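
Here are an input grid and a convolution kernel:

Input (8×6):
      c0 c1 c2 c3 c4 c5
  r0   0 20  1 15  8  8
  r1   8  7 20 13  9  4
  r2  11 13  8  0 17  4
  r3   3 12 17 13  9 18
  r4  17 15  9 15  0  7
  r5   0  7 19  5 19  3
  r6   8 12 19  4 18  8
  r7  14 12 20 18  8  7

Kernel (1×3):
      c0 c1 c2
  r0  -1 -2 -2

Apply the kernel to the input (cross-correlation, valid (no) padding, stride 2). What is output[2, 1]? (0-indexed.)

-39

The receptive field on the input at this output position is [9 15 0]. Elementwise product with the kernel and sum: 9·-1 + 15·-2 + 0·-2.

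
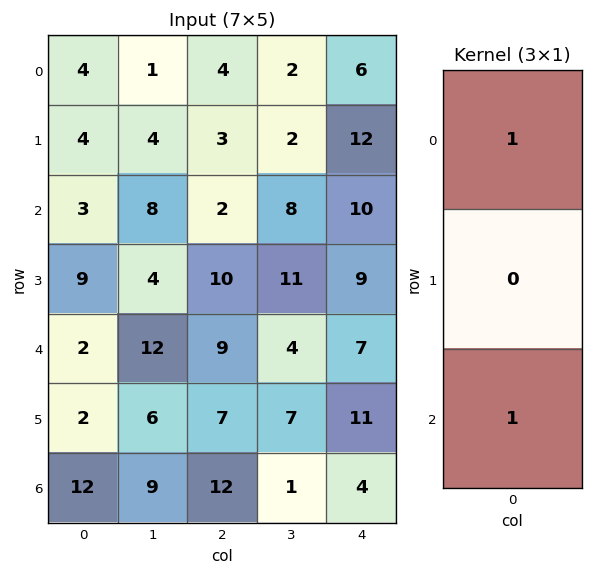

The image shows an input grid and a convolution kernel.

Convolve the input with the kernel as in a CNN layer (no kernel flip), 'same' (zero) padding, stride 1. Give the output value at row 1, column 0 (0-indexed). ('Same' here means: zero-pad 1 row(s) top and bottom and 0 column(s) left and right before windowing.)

7

The receptive field on the zero-padded input at this output position is [4 / 4 / 3]. Elementwise product with the kernel and sum: 4·1 + 3·1.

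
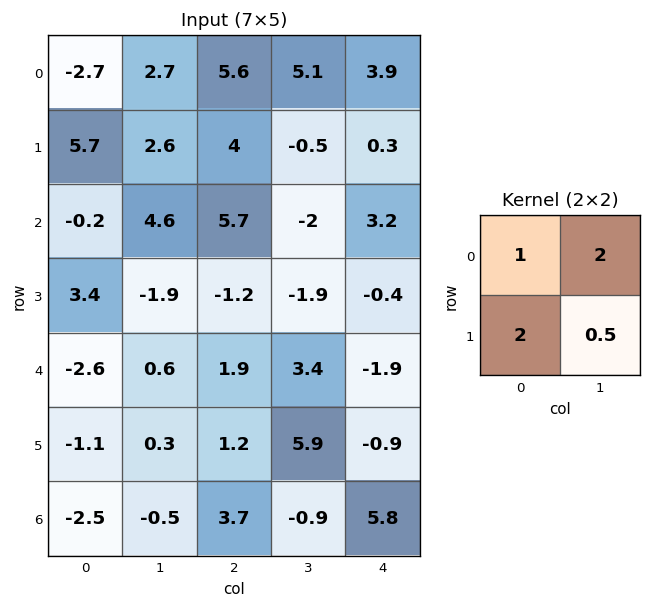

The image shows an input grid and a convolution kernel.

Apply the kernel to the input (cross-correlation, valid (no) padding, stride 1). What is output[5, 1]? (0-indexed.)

3.55

The receptive field on the input at this output position is [0.3 1.2 / -0.5 3.7]. Elementwise product with the kernel and sum: 0.3·1 + 1.2·2 + -0.5·2 + 3.7·0.5.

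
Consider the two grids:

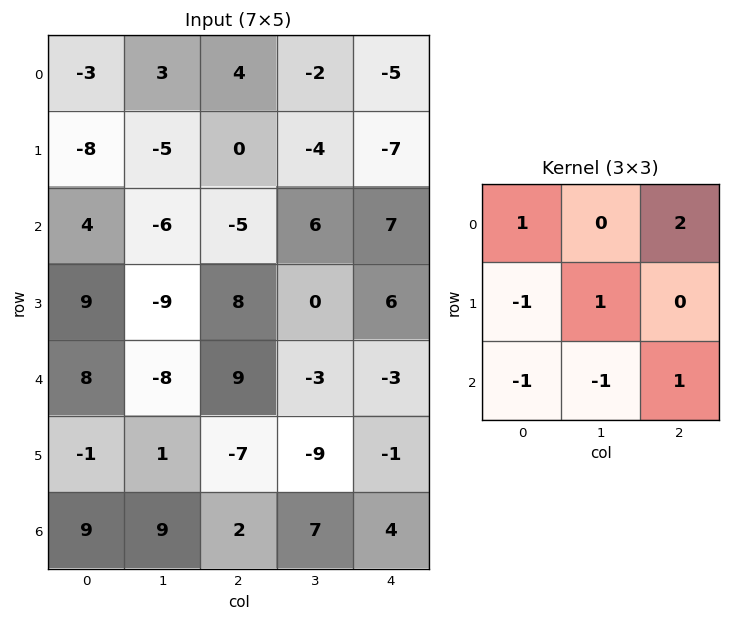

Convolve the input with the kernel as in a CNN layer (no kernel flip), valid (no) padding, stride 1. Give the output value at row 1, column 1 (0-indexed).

The receptive field on the input at this output position is [-5 0 -4 / -6 -5 6 / -9 8 0]. Elementwise product with the kernel and sum: -5·1 + -4·2 + -6·-1 + -5·1 + -9·-1 + 8·-1 + 0·1.

-11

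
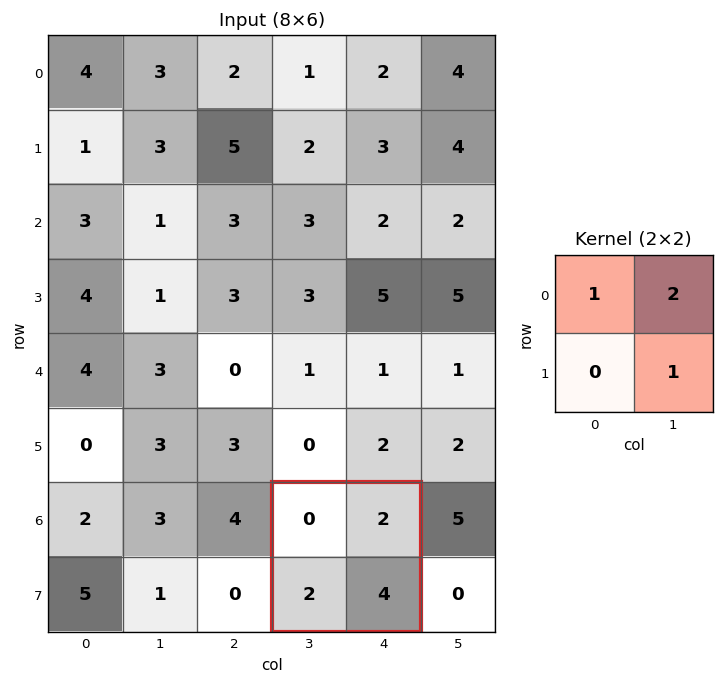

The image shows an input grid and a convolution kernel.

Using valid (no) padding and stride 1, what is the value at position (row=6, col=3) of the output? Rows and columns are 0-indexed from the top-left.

8

The receptive field on the input at this output position is [0 2 / 2 4]. Elementwise product with the kernel and sum: 0·1 + 2·2 + 4·1.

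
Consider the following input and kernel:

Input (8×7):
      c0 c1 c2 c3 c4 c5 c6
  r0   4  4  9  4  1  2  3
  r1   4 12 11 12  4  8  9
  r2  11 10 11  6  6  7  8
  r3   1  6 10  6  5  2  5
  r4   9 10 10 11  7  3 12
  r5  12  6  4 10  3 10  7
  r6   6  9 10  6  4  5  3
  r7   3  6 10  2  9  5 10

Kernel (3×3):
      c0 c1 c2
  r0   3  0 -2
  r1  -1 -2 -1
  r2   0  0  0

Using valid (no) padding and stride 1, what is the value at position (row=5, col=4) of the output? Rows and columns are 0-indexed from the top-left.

-22

The receptive field on the input at this output position is [3 10 7 / 4 5 3 / 9 5 10]. Elementwise product with the kernel and sum: 3·3 + 7·-2 + 4·-1 + 5·-2 + 3·-1.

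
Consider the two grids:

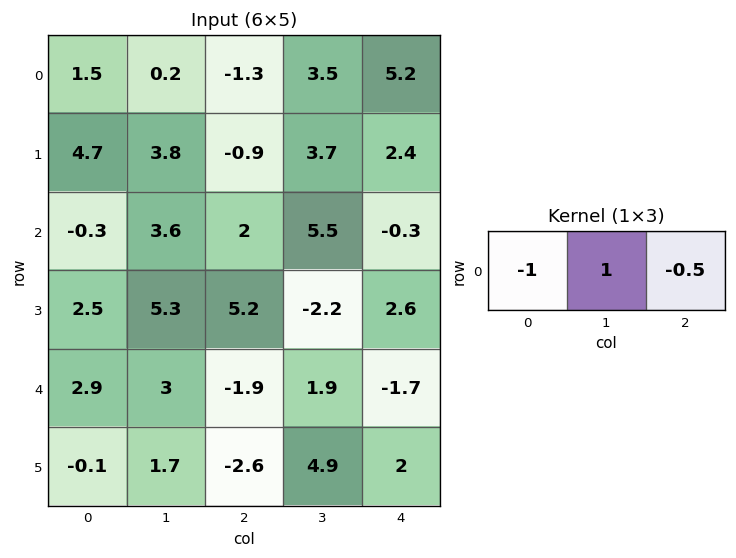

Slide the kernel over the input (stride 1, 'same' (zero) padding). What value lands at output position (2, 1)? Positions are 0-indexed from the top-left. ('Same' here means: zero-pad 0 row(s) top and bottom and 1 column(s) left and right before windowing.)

2.9

The receptive field on the zero-padded input at this output position is [-0.3 3.6 2]. Elementwise product with the kernel and sum: -0.3·-1 + 3.6·1 + 2·-0.5.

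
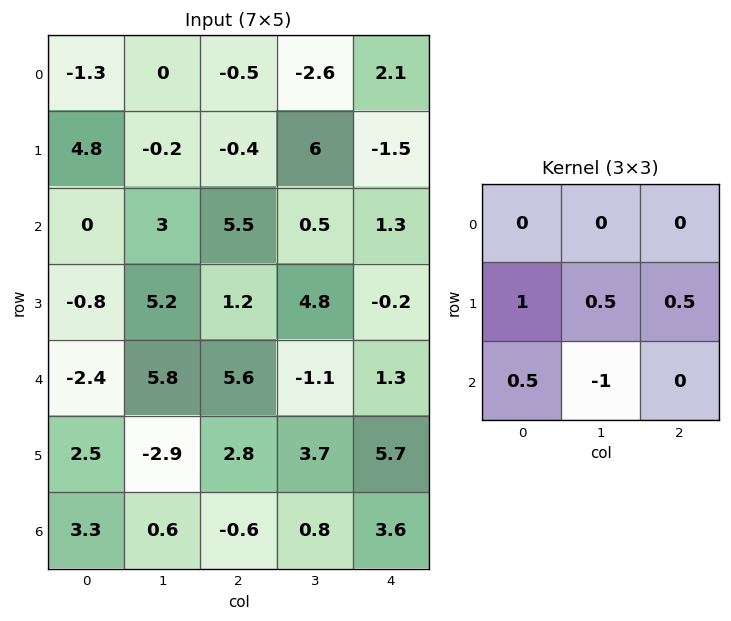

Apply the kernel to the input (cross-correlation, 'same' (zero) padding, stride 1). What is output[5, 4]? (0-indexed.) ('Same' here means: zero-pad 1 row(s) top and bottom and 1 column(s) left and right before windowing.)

3.35

The receptive field on the zero-padded input at this output position is [-1.1 1.3 0 / 3.7 5.7 0 / 0.8 3.6 0]. Elementwise product with the kernel and sum: 3.7·1 + 5.7·0.5 + 0·0.5 + 0.8·0.5 + 3.6·-1.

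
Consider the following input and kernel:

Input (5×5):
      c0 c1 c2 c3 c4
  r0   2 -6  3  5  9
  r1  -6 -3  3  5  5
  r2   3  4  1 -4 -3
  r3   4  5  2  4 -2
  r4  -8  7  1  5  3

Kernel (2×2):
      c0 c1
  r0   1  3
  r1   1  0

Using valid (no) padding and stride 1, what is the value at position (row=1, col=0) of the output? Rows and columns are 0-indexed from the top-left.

The receptive field on the input at this output position is [-6 -3 / 3 4]. Elementwise product with the kernel and sum: -6·1 + -3·3 + 3·1.

-12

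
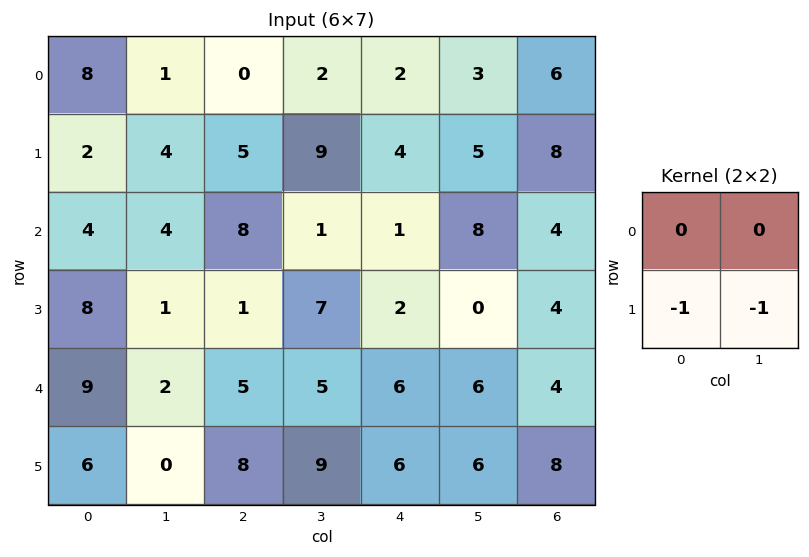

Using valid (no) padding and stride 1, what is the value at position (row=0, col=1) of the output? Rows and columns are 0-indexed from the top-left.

The receptive field on the input at this output position is [1 0 / 4 5]. Elementwise product with the kernel and sum: 4·-1 + 5·-1.

-9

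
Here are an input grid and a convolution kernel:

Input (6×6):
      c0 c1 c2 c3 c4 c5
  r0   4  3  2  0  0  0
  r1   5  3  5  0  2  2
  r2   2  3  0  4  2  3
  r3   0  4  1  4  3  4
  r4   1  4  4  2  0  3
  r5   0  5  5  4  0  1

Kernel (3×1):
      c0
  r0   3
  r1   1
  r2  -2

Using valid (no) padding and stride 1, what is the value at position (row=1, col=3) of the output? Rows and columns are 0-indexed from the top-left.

-4

The receptive field on the input at this output position is [0 / 4 / 4]. Elementwise product with the kernel and sum: 0·3 + 4·1 + 4·-2.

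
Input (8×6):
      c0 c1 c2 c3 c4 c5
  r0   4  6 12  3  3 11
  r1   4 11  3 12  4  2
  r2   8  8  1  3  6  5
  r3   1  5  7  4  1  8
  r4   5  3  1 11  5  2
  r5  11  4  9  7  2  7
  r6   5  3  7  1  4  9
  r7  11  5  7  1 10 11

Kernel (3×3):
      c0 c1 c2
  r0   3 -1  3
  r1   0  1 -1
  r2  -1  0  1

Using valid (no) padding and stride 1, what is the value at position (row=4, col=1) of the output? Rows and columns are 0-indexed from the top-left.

The receptive field on the input at this output position is [3 1 11 / 4 9 7 / 3 7 1]. Elementwise product with the kernel and sum: 3·3 + 1·-1 + 11·3 + 9·1 + 7·-1 + 3·-1 + 1·1.

41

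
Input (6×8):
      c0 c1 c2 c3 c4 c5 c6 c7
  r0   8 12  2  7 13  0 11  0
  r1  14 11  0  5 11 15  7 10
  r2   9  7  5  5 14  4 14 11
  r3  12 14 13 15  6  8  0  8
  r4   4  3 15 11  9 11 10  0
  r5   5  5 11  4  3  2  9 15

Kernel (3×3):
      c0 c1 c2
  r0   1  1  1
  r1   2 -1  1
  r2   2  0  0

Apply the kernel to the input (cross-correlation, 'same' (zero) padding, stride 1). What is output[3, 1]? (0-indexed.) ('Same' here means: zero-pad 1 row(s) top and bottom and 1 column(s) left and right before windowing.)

52

The receptive field on the zero-padded input at this output position is [9 7 5 / 12 14 13 / 4 3 15]. Elementwise product with the kernel and sum: 9·1 + 7·1 + 5·1 + 12·2 + 14·-1 + 13·1 + 4·2.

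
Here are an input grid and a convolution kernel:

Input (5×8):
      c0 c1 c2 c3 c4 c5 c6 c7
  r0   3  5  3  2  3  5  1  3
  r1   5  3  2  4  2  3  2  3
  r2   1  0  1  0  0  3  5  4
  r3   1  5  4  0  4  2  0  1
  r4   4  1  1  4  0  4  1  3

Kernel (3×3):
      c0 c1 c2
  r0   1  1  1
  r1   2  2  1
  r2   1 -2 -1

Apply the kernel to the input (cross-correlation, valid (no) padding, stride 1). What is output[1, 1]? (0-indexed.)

The receptive field on the input at this output position is [3 2 4 / 0 1 0 / 5 4 0]. Elementwise product with the kernel and sum: 3·1 + 2·1 + 4·1 + 0·2 + 1·2 + 0·1 + 5·1 + 4·-2 + 0·-1.

8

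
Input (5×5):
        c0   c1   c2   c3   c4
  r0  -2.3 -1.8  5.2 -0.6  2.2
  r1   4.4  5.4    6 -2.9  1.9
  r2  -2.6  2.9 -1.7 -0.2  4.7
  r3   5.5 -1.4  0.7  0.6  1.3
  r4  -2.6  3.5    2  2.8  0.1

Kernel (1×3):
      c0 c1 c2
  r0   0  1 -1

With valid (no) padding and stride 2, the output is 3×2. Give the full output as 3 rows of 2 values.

Output[0,0]: The receptive field on the input at this output position is [-2.3 -1.8 5.2]. Elementwise product with the kernel and sum: -1.8·1 + 5.2·-1.
Output[0,1]: The receptive field on the input at this output position is [5.2 -0.6 2.2]. Elementwise product with the kernel and sum: -0.6·1 + 2.2·-1.

-7 -2.8
4.6 -4.9
1.5 2.7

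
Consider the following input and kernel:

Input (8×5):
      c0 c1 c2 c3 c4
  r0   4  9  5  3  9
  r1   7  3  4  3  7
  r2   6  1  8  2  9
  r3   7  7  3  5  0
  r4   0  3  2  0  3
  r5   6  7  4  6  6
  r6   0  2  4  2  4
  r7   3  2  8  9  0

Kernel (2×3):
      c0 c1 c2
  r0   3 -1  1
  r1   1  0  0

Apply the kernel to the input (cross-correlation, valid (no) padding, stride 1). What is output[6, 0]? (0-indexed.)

5

The receptive field on the input at this output position is [0 2 4 / 3 2 8]. Elementwise product with the kernel and sum: 0·3 + 2·-1 + 4·1 + 3·1.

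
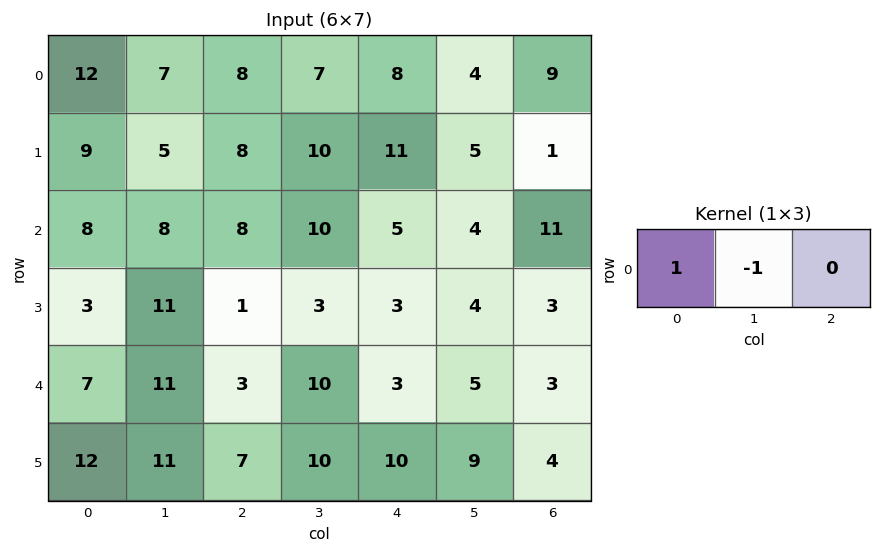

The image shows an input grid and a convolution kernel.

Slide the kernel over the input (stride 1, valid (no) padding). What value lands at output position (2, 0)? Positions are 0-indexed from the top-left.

The receptive field on the input at this output position is [8 8 8]. Elementwise product with the kernel and sum: 8·1 + 8·-1.

0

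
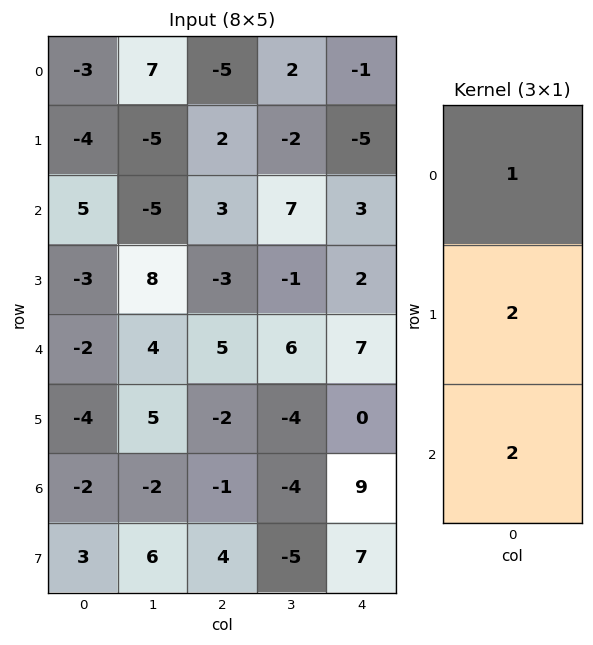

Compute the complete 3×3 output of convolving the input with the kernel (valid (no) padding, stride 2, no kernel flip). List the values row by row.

-1 5 -5
-5 7 21
-14 -1 25

Output[0,0]: The receptive field on the input at this output position is [-3 / -4 / 5]. Elementwise product with the kernel and sum: -3·1 + -4·2 + 5·2.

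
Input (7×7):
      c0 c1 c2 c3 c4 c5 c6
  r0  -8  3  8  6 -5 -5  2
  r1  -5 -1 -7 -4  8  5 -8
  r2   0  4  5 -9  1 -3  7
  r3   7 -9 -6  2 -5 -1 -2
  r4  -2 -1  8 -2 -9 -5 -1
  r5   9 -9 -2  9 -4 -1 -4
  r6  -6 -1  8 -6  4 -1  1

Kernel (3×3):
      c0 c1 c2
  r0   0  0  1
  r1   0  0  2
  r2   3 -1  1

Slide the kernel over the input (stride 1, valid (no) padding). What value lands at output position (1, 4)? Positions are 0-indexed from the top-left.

-10

The receptive field on the input at this output position is [8 5 -8 / 1 -3 7 / -5 -1 -2]. Elementwise product with the kernel and sum: -8·1 + 7·2 + -5·3 + -1·-1 + -2·1.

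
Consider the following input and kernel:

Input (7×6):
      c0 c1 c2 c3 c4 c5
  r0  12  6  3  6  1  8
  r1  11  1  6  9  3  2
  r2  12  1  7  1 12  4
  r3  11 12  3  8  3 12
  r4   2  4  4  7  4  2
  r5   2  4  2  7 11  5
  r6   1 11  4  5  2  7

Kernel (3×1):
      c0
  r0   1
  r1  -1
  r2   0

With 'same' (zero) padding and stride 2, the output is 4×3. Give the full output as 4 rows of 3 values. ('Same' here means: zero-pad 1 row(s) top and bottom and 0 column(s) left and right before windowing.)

-12 -3 -1
-1 -1 -9
9 -1 -1
1 -2 9

Output[0,0]: The receptive field on the zero-padded input at this output position is [0 / 12 / 11]. Elementwise product with the kernel and sum: 0·1 + 12·-1.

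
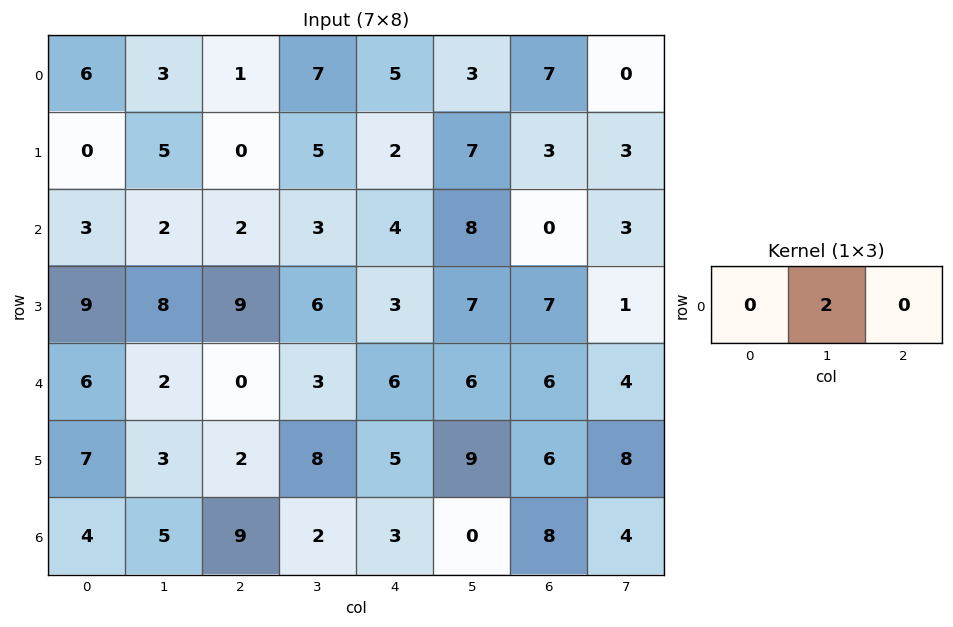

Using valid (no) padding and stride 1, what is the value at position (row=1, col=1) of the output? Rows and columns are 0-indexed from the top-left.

0

The receptive field on the input at this output position is [5 0 5]. Elementwise product with the kernel and sum: 0·2.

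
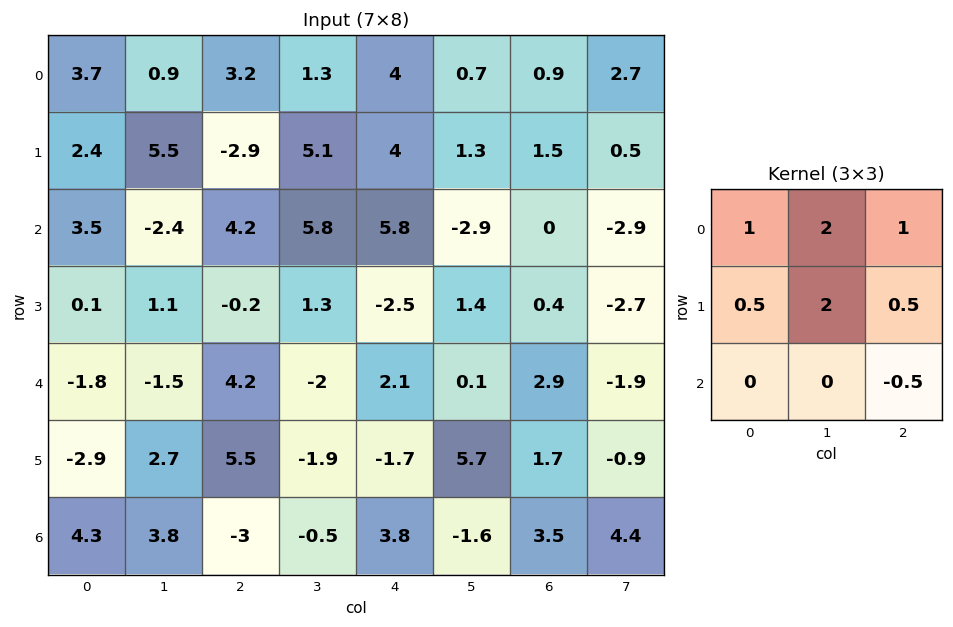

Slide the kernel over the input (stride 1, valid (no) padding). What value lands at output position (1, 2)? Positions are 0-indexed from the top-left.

29.15

The receptive field on the input at this output position is [-2.9 5.1 4 / 4.2 5.8 5.8 / -0.2 1.3 -2.5]. Elementwise product with the kernel and sum: -2.9·1 + 5.1·2 + 4·1 + 4.2·0.5 + 5.8·2 + 5.8·0.5 + -2.5·-0.5.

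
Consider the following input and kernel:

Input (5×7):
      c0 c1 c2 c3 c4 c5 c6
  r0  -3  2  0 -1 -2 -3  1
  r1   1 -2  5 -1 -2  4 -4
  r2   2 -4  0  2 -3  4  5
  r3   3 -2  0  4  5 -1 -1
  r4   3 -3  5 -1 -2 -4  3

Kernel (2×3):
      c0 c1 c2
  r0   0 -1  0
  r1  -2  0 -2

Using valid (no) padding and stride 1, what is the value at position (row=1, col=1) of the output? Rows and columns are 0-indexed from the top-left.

-1

The receptive field on the input at this output position is [-2 5 -1 / -4 0 2]. Elementwise product with the kernel and sum: 5·-1 + -4·-2 + 2·-2.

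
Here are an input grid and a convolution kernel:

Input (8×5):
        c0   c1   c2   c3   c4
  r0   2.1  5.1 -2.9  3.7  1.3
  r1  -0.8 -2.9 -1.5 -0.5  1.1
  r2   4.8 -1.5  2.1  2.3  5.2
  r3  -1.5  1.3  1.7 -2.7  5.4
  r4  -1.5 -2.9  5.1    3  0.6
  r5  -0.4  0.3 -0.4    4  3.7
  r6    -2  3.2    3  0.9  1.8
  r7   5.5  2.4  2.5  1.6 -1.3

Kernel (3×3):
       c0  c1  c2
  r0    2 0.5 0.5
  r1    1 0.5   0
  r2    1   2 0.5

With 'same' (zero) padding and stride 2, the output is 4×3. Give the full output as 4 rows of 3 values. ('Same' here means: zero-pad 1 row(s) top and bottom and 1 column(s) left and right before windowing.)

Output[0,0]: The receptive field on the zero-padded input at this output position is [0 0 0 / 0 2.1 5.1 / 0 -0.8 -2.9]. Elementwise product with the kernel and sum: 0·2 + 0·0.5 + 0·0.5 + 0·1 + 2.1·0.5 + 0·1 + -0.8·2 + -2.9·0.5.
Output[0,1]: The receptive field on the zero-padded input at this output position is [0 0 0 / 5.1 -2.9 3.7 / -2.9 -1.5 -0.5]. Elementwise product with the kernel and sum: 0·2 + 0·0.5 + 0·0.5 + 5.1·1 + -2.9·0.5 + -2.9·1 + -1.5·2 + -0.5·0.5.

-2 -2.5 6.05
-1.8 -3.9 12.55
-1.5 3.25 12
11.15 15.3 10.65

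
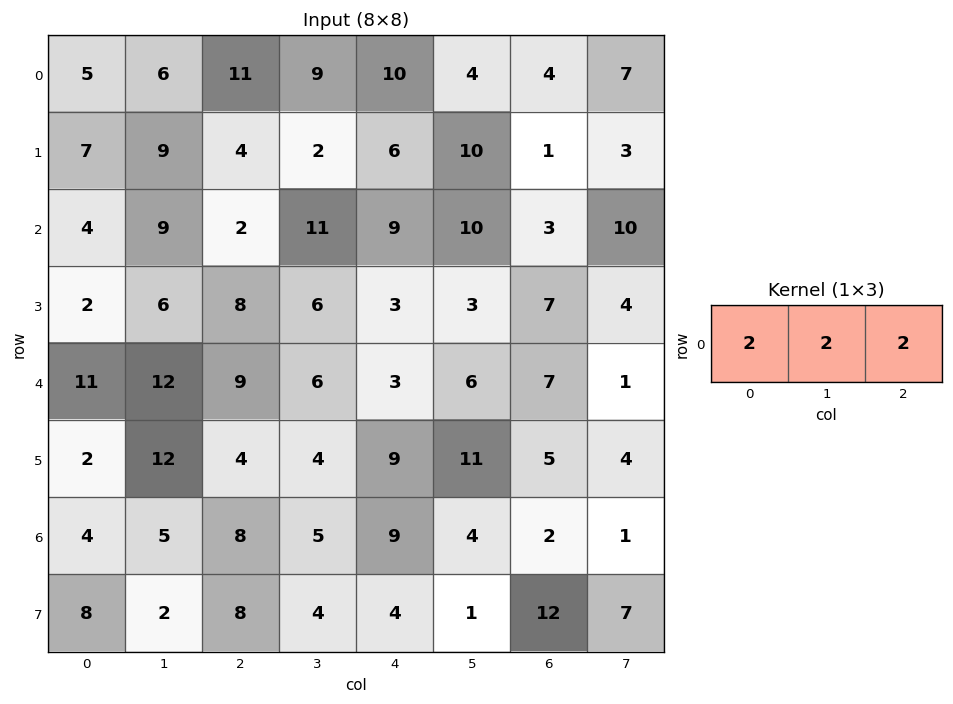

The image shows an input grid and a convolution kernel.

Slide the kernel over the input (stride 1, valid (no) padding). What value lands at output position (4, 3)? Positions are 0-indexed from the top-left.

30

The receptive field on the input at this output position is [6 3 6]. Elementwise product with the kernel and sum: 6·2 + 3·2 + 6·2.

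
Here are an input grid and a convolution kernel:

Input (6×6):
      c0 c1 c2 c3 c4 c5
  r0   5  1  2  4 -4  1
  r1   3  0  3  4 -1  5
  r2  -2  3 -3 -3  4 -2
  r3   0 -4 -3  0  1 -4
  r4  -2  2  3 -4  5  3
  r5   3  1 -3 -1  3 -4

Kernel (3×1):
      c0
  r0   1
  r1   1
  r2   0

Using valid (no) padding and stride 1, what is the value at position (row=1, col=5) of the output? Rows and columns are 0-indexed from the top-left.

3

The receptive field on the input at this output position is [5 / -2 / -4]. Elementwise product with the kernel and sum: 5·1 + -2·1.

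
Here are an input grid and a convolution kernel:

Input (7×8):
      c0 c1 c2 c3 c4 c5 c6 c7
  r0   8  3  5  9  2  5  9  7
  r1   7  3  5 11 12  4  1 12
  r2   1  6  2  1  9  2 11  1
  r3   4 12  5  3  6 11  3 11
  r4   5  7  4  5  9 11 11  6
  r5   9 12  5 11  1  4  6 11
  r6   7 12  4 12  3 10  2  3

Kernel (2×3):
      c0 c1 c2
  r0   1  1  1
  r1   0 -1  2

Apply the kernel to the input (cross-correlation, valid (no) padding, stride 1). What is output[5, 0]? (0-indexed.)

The receptive field on the input at this output position is [9 12 5 / 7 12 4]. Elementwise product with the kernel and sum: 9·1 + 12·1 + 5·1 + 12·-1 + 4·2.

22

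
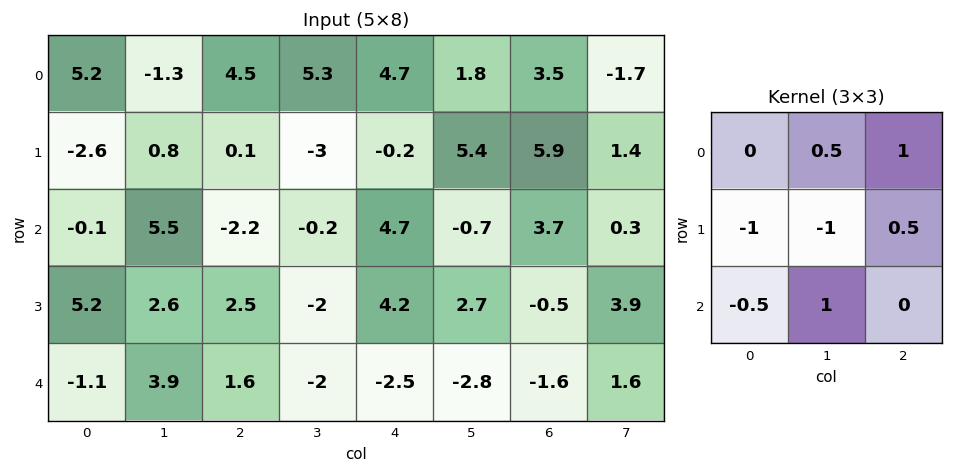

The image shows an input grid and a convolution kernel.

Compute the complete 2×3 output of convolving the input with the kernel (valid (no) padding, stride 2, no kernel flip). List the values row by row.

Output[0,0]: The receptive field on the input at this output position is [5.2 -1.3 4.5 / -2.6 0.8 0.1 / -0.1 5.5 -2.2]. Elementwise product with the kernel and sum: -1.3·0.5 + 4.5·1 + -2.6·-1 + 0.8·-1 + 0.1·0.5 + -0.1·-0.5 + 5.5·1.

11.25 11.05 -0.9
-1.55 3.4 -5.35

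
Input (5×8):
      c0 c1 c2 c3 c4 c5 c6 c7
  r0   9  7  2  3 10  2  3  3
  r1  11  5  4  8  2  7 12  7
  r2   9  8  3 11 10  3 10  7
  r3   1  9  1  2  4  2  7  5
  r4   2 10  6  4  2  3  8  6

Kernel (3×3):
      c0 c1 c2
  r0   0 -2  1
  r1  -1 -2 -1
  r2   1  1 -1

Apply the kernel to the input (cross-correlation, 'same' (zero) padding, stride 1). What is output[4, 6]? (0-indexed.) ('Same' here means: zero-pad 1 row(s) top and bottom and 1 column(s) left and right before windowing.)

-34

The receptive field on the zero-padded input at this output position is [2 7 5 / 3 8 6 / 0 0 0]. Elementwise product with the kernel and sum: 7·-2 + 5·1 + 3·-1 + 8·-2 + 6·-1 + 0·1 + 0·1 + 0·-1.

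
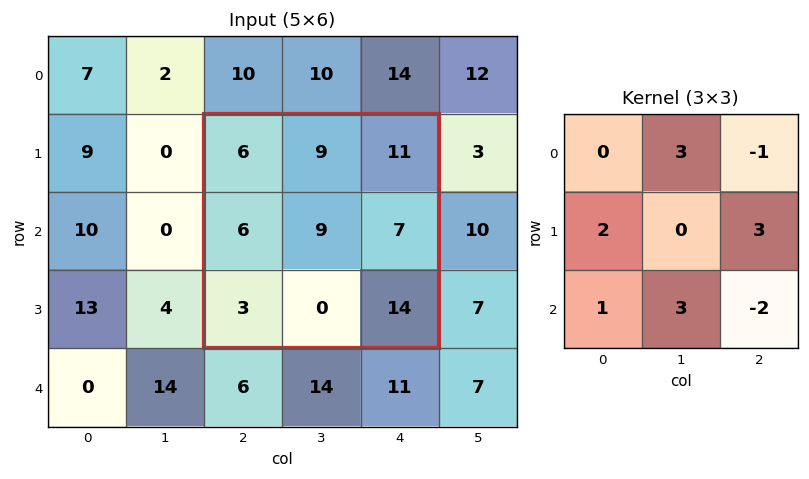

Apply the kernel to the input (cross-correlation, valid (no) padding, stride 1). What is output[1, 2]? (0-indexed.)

The receptive field on the input at this output position is [6 9 11 / 6 9 7 / 3 0 14]. Elementwise product with the kernel and sum: 9·3 + 11·-1 + 6·2 + 7·3 + 3·1 + 0·3 + 14·-2.

24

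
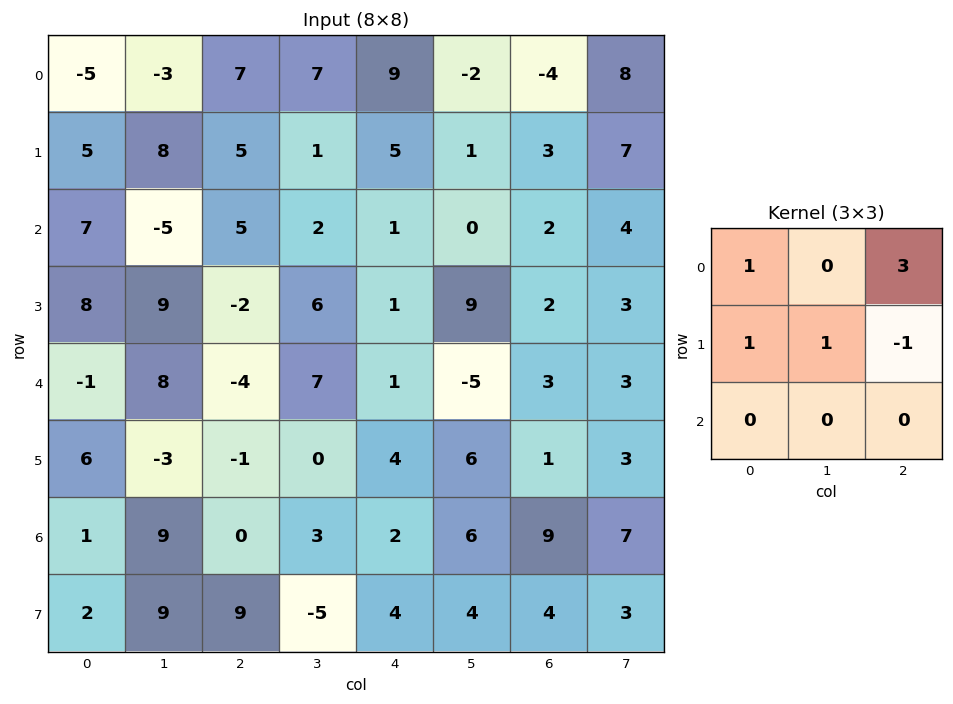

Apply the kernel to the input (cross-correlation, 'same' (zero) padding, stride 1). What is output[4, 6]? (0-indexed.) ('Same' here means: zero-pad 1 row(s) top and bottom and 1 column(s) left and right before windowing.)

The receptive field on the zero-padded input at this output position is [9 2 3 / -5 3 3 / 6 1 3]. Elementwise product with the kernel and sum: 9·1 + 3·3 + -5·1 + 3·1 + 3·-1.

13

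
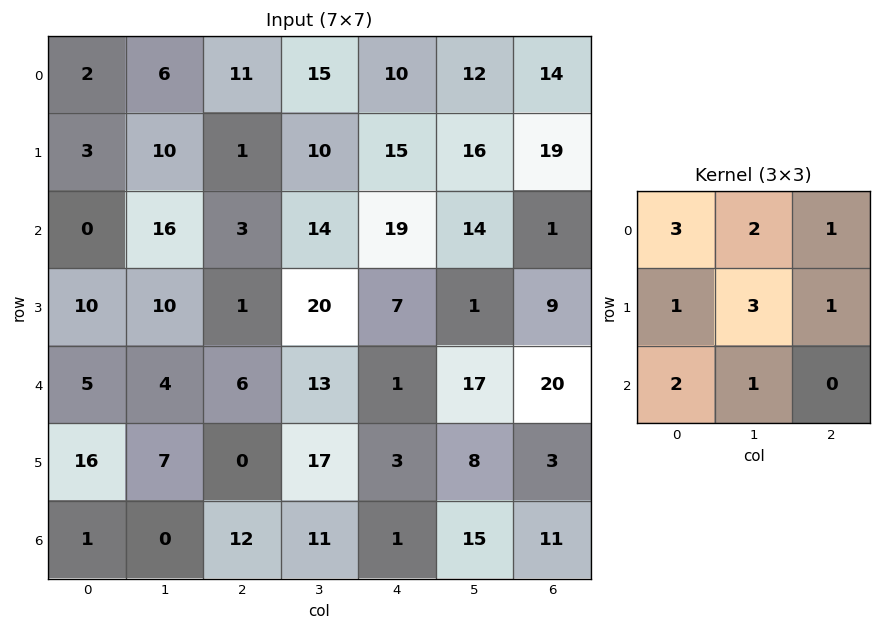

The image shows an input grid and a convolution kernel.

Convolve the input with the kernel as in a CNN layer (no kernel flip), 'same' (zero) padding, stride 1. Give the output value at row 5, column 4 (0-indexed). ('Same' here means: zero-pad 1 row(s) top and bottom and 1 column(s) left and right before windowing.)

115

The receptive field on the zero-padded input at this output position is [13 1 17 / 17 3 8 / 11 1 15]. Elementwise product with the kernel and sum: 13·3 + 1·2 + 17·1 + 17·1 + 3·3 + 8·1 + 11·2 + 1·1.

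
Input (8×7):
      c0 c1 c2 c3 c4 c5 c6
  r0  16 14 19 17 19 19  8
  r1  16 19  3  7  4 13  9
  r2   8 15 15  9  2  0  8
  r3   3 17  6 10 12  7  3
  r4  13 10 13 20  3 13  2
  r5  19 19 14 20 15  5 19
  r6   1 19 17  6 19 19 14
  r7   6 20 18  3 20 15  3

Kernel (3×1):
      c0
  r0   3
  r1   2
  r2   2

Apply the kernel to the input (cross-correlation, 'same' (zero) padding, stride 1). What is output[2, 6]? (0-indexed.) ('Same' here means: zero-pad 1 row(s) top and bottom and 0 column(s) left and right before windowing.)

The receptive field on the zero-padded input at this output position is [9 / 8 / 3]. Elementwise product with the kernel and sum: 9·3 + 8·2 + 3·2.

49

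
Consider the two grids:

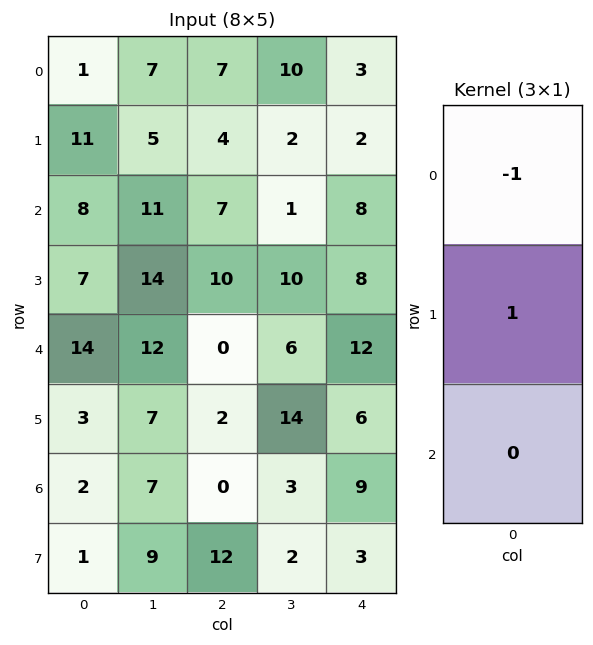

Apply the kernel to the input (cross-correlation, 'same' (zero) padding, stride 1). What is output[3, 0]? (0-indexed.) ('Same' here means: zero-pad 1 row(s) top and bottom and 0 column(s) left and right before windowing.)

-1

The receptive field on the zero-padded input at this output position is [8 / 7 / 14]. Elementwise product with the kernel and sum: 8·-1 + 7·1.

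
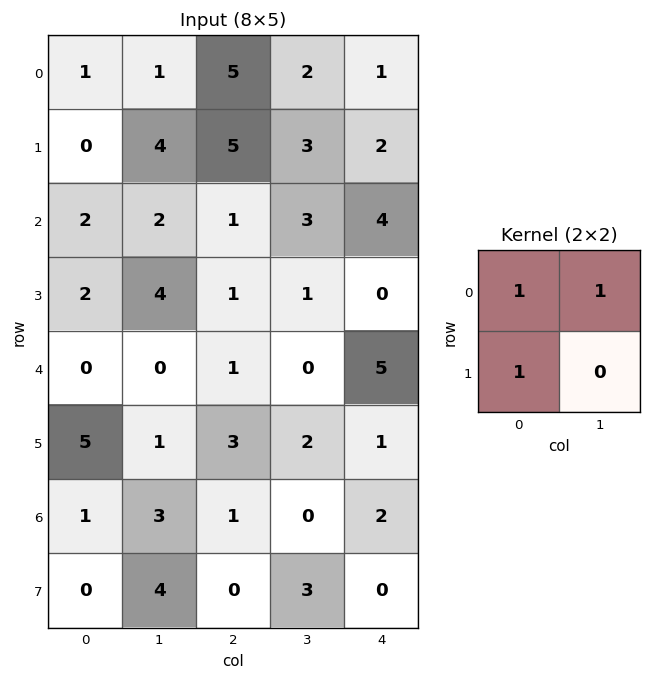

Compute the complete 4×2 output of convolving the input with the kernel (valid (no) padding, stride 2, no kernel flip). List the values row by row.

2 12
6 5
5 4
4 1

Output[0,0]: The receptive field on the input at this output position is [1 1 / 0 4]. Elementwise product with the kernel and sum: 1·1 + 1·1 + 0·1.
Output[0,1]: The receptive field on the input at this output position is [5 2 / 5 3]. Elementwise product with the kernel and sum: 5·1 + 2·1 + 5·1.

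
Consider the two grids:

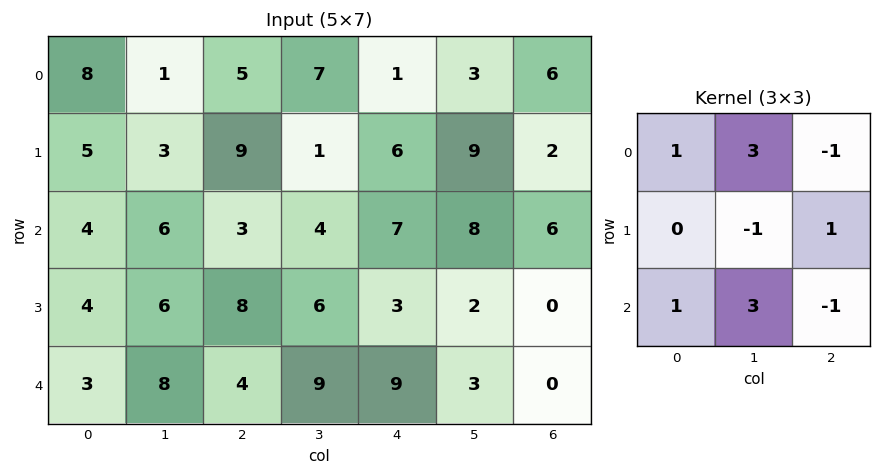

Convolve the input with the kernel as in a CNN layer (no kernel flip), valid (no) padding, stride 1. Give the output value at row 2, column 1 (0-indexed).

The receptive field on the input at this output position is [6 3 4 / 6 8 6 / 8 4 9]. Elementwise product with the kernel and sum: 6·1 + 3·3 + 4·-1 + 8·-1 + 6·1 + 8·1 + 4·3 + 9·-1.

20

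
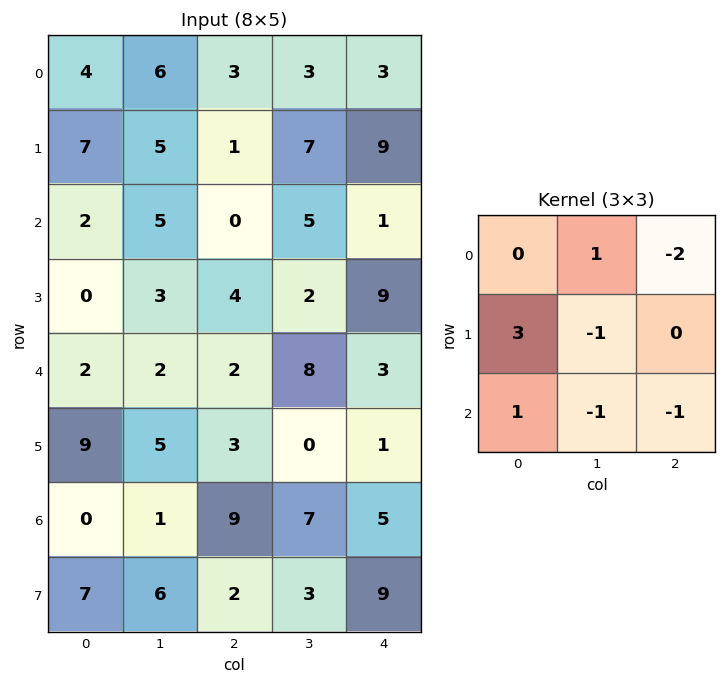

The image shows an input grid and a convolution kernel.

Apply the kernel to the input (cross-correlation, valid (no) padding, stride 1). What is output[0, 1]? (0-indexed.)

The receptive field on the input at this output position is [6 3 3 / 5 1 7 / 5 0 5]. Elementwise product with the kernel and sum: 3·1 + 3·-2 + 5·3 + 1·-1 + 5·1 + 0·-1 + 5·-1.

11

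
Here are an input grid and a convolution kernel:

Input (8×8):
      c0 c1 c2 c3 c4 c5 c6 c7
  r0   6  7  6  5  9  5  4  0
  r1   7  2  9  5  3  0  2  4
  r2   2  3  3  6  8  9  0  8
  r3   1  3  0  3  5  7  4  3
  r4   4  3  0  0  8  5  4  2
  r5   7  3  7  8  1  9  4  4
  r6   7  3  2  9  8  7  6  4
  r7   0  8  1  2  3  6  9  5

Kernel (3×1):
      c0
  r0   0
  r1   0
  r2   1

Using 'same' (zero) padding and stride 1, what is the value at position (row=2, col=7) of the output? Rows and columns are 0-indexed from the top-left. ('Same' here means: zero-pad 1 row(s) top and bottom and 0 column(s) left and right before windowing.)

3

The receptive field on the zero-padded input at this output position is [4 / 8 / 3]. Elementwise product with the kernel and sum: 3·1.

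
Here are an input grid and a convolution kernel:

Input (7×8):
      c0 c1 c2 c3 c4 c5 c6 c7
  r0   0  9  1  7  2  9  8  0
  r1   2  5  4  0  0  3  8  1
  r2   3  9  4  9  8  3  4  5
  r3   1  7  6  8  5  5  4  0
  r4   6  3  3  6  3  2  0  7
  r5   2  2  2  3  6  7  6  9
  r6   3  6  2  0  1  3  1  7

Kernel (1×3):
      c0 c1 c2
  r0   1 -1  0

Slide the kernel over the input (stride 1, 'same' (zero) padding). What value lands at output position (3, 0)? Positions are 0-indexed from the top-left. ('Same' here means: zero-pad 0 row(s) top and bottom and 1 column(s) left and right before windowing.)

The receptive field on the zero-padded input at this output position is [0 1 7]. Elementwise product with the kernel and sum: 0·1 + 1·-1.

-1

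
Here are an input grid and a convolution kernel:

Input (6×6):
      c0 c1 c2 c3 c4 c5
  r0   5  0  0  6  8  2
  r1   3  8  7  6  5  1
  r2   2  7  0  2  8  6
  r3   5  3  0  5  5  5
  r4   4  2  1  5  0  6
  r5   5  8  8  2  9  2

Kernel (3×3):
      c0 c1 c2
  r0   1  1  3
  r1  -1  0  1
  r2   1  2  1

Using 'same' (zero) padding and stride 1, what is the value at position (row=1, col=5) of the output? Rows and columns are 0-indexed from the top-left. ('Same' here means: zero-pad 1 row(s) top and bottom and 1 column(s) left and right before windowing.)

25

The receptive field on the zero-padded input at this output position is [8 2 0 / 5 1 0 / 8 6 0]. Elementwise product with the kernel and sum: 8·1 + 2·1 + 0·3 + 5·-1 + 0·1 + 8·1 + 6·2 + 0·1.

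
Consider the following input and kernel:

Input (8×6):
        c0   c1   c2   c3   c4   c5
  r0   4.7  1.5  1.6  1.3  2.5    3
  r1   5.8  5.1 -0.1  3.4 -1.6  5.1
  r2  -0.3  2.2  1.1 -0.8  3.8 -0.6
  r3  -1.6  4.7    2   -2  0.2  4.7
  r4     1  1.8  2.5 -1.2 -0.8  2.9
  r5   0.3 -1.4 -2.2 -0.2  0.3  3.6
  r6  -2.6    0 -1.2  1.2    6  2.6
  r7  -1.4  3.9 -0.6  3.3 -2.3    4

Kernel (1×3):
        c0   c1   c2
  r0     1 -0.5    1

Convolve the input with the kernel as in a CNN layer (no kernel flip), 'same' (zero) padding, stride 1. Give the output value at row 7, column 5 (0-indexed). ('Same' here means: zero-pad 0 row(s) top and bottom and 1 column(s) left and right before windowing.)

The receptive field on the zero-padded input at this output position is [-2.3 4 0]. Elementwise product with the kernel and sum: -2.3·1 + 4·-0.5 + 0·1.

-4.3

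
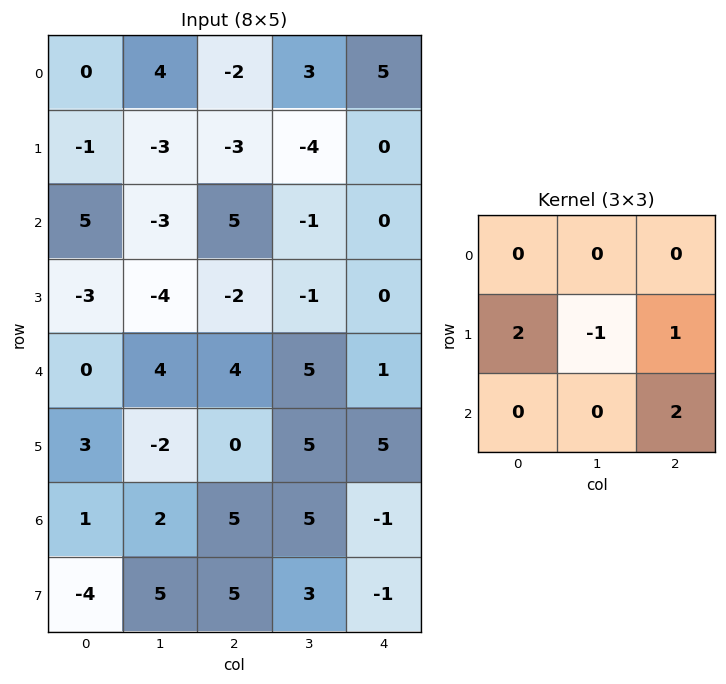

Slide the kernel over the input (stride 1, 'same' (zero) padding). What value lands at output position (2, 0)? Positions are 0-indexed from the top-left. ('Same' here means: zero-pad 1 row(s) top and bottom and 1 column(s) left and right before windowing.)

The receptive field on the zero-padded input at this output position is [0 -1 -3 / 0 5 -3 / 0 -3 -4]. Elementwise product with the kernel and sum: 0·2 + 5·-1 + -3·1 + -4·2.

-16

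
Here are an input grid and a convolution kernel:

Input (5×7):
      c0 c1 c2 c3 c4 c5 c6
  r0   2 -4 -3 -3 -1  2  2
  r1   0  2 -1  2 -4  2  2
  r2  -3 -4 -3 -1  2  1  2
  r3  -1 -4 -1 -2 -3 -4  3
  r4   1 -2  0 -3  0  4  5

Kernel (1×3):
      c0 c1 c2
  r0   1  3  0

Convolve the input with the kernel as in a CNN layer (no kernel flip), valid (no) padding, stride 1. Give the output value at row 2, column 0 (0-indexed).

-15

The receptive field on the input at this output position is [-3 -4 -3]. Elementwise product with the kernel and sum: -3·1 + -4·3.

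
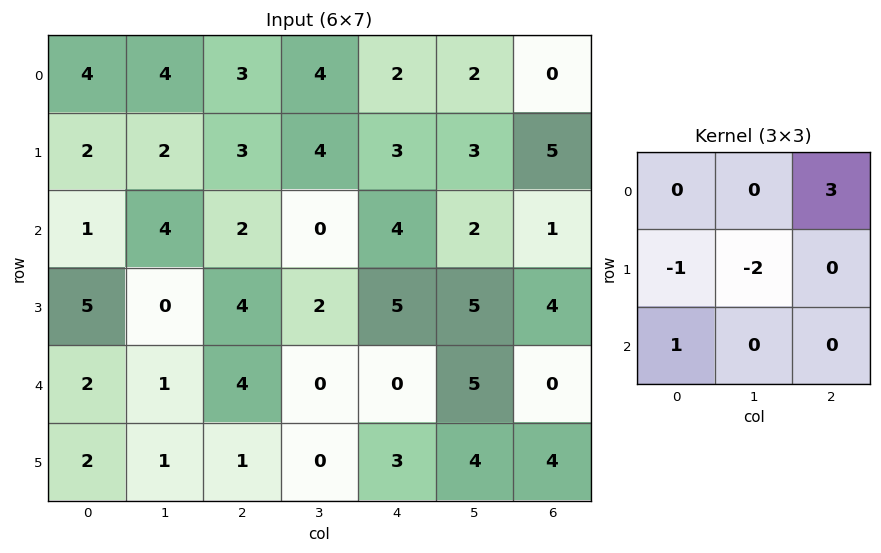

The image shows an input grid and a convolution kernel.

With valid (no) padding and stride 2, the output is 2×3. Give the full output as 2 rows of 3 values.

Output[0,0]: The receptive field on the input at this output position is [4 4 3 / 2 2 3 / 1 4 2]. Elementwise product with the kernel and sum: 3·3 + 2·-1 + 2·-2 + 1·1.

4 -3 -5
3 8 -12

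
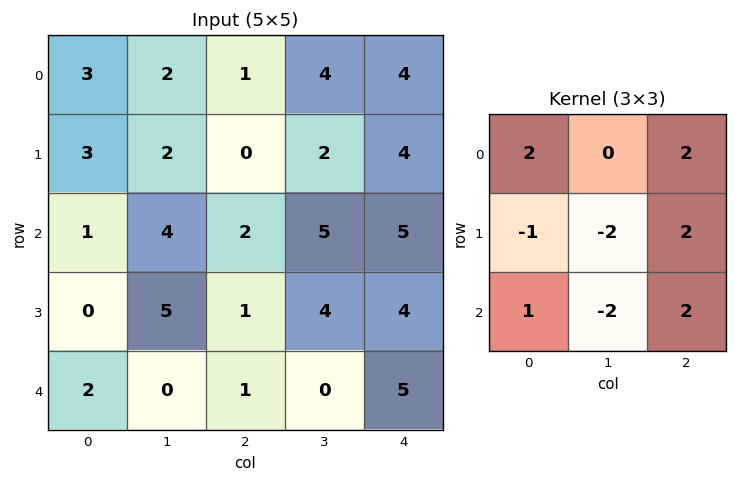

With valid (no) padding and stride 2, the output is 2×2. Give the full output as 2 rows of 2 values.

-2 16
2 24

Output[0,0]: The receptive field on the input at this output position is [3 2 1 / 3 2 0 / 1 4 2]. Elementwise product with the kernel and sum: 3·2 + 1·2 + 3·-1 + 2·-2 + 0·2 + 1·1 + 4·-2 + 2·2.
Output[0,1]: The receptive field on the input at this output position is [1 4 4 / 0 2 4 / 2 5 5]. Elementwise product with the kernel and sum: 1·2 + 4·2 + 0·-1 + 2·-2 + 4·2 + 2·1 + 5·-2 + 5·2.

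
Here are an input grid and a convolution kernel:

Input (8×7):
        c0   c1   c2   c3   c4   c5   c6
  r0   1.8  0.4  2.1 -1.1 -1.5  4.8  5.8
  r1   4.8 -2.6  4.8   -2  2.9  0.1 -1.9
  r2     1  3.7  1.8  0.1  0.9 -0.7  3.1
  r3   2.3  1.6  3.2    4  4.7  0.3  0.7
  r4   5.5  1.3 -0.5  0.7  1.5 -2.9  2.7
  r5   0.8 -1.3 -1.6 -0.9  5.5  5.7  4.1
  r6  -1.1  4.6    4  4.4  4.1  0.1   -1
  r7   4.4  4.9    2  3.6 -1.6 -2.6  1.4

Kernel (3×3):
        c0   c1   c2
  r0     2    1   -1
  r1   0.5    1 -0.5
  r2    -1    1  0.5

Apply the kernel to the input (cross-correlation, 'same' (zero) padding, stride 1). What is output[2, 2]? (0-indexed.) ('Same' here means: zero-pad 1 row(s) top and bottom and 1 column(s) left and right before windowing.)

8.8

The receptive field on the zero-padded input at this output position is [-2.6 4.8 -2 / 3.7 1.8 0.1 / 1.6 3.2 4]. Elementwise product with the kernel and sum: -2.6·2 + 4.8·1 + -2·-1 + 3.7·0.5 + 1.8·1 + 0.1·-0.5 + 1.6·-1 + 3.2·1 + 4·0.5.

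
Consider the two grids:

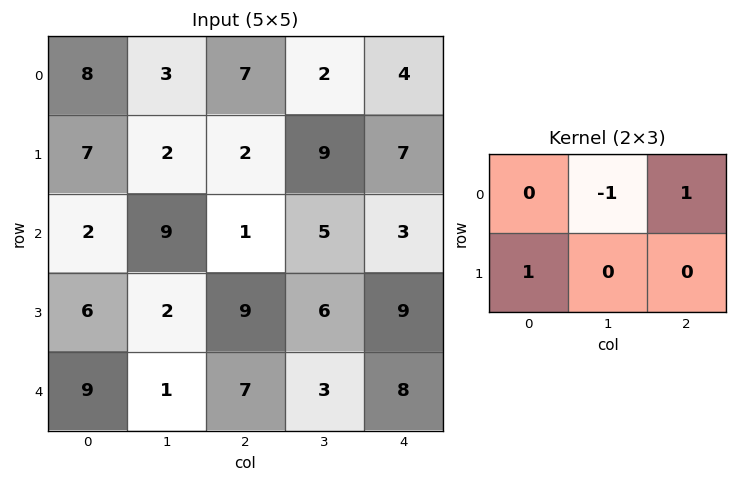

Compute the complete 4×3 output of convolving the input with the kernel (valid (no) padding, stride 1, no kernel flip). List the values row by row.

Output[0,0]: The receptive field on the input at this output position is [8 3 7 / 7 2 2]. Elementwise product with the kernel and sum: 3·-1 + 7·1 + 7·1.

11 -3 4
2 16 -1
-2 6 7
16 -2 10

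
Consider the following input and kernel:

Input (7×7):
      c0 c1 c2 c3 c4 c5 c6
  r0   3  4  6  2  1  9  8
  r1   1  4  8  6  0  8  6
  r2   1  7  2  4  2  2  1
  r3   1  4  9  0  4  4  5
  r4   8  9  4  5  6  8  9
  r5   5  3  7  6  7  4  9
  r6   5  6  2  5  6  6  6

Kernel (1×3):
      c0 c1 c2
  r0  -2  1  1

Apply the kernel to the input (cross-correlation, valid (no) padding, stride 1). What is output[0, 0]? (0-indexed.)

The receptive field on the input at this output position is [3 4 6]. Elementwise product with the kernel and sum: 3·-2 + 4·1 + 6·1.

4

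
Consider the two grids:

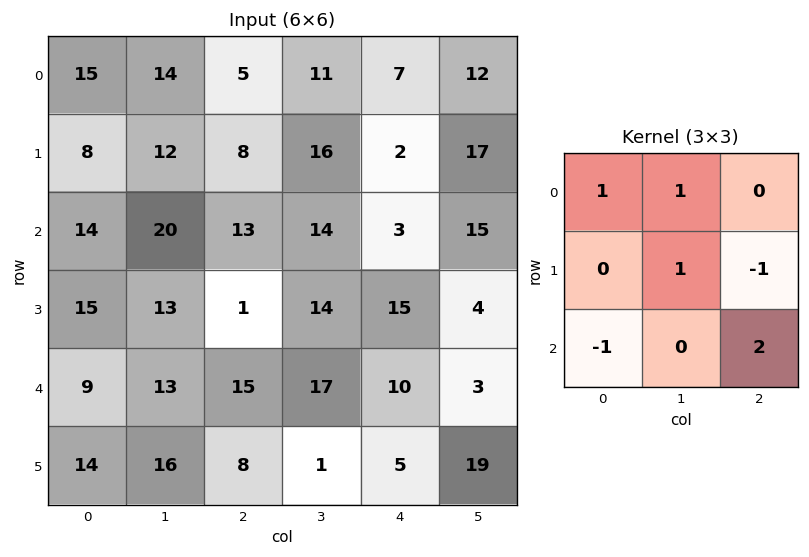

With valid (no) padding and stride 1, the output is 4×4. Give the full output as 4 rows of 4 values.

Output[0,0]: The receptive field on the input at this output position is [15 14 5 / 8 12 8 / 14 20 13]. Elementwise product with the kernel and sum: 15·1 + 14·1 + 12·1 + 8·-1 + 14·-1 + 13·2.
Output[0,1]: The receptive field on the input at this output position is [14 5 11 / 12 8 16 / 20 13 14]. Elementwise product with the kernel and sum: 14·1 + 5·1 + 8·1 + 16·-1 + 20·-1 + 14·2.

45 19 23 19
14 34 64 0
67 41 31 17
28 -2 24 73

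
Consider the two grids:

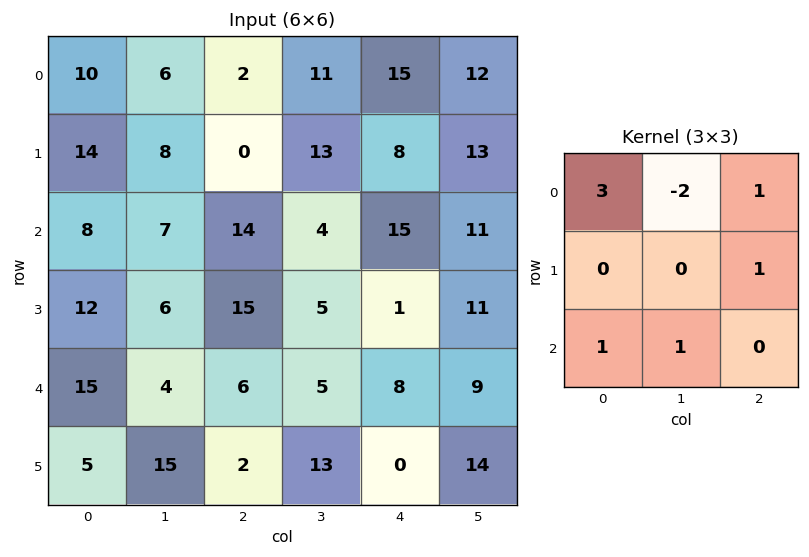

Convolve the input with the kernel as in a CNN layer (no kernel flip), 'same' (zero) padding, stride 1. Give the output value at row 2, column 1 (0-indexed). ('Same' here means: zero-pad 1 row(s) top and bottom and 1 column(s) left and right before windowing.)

58

The receptive field on the zero-padded input at this output position is [14 8 0 / 8 7 14 / 12 6 15]. Elementwise product with the kernel and sum: 14·3 + 8·-2 + 0·1 + 14·1 + 12·1 + 6·1.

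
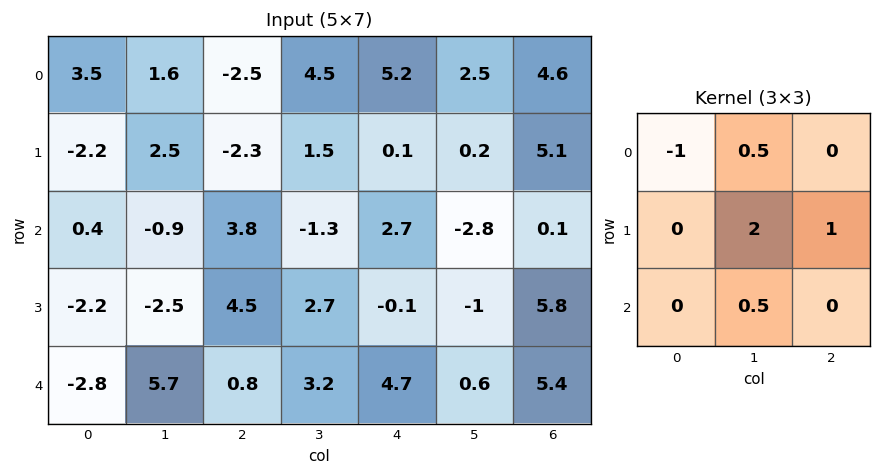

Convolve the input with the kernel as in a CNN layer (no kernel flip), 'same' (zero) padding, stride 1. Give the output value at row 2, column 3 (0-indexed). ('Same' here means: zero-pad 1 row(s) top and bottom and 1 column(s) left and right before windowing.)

4.5

The receptive field on the zero-padded input at this output position is [-2.3 1.5 0.1 / 3.8 -1.3 2.7 / 4.5 2.7 -0.1]. Elementwise product with the kernel and sum: -2.3·-1 + 1.5·0.5 + -1.3·2 + 2.7·1 + 2.7·0.5.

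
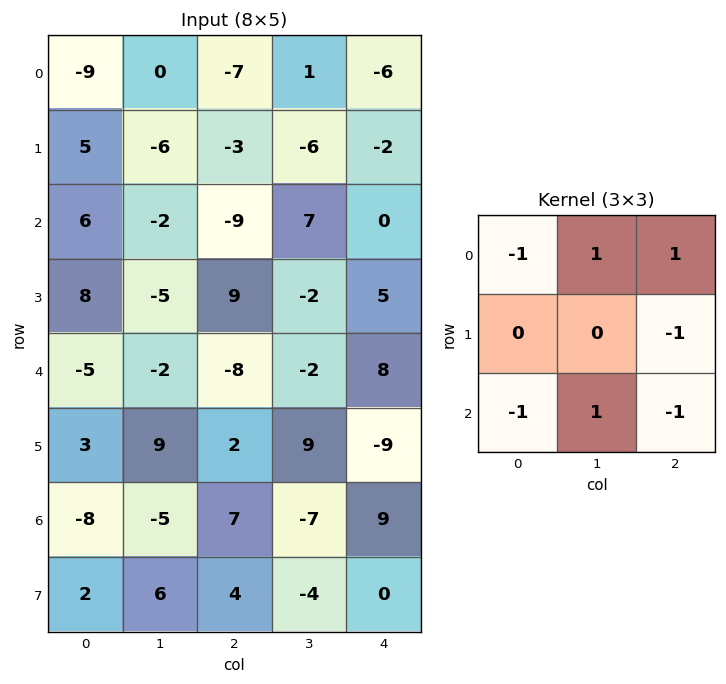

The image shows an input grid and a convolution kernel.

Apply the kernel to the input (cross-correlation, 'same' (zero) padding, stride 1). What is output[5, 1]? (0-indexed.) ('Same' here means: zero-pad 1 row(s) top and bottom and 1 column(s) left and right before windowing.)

-11

The receptive field on the zero-padded input at this output position is [-5 -2 -8 / 3 9 2 / -8 -5 7]. Elementwise product with the kernel and sum: -5·-1 + -2·1 + -8·1 + 2·-1 + -8·-1 + -5·1 + 7·-1.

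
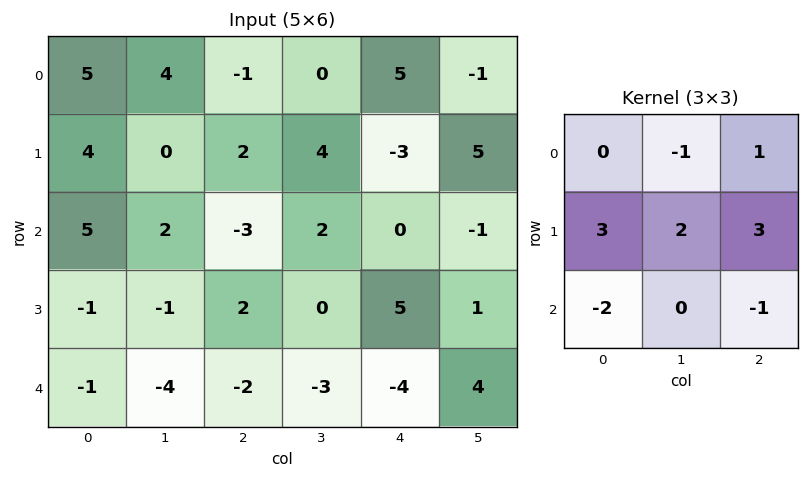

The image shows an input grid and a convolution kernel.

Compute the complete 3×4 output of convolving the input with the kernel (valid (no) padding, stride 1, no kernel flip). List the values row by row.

Output[0,0]: The receptive field on the input at this output position is [5 4 -1 / 4 0 2 / 5 2 -3]. Elementwise product with the kernel and sum: 4·-1 + -1·1 + 4·3 + 0·2 + 2·3 + 5·-2 + -3·-1.
Output[0,1]: The receptive field on the input at this output position is [4 -1 0 / 0 2 4 / 2 -3 2]. Elementwise product with the kernel and sum: -1·-1 + 0·1 + 0·3 + 2·2 + 4·3 + 2·-2 + 2·-1.

6 11 16 12
12 10 -21 10
0 17 27 14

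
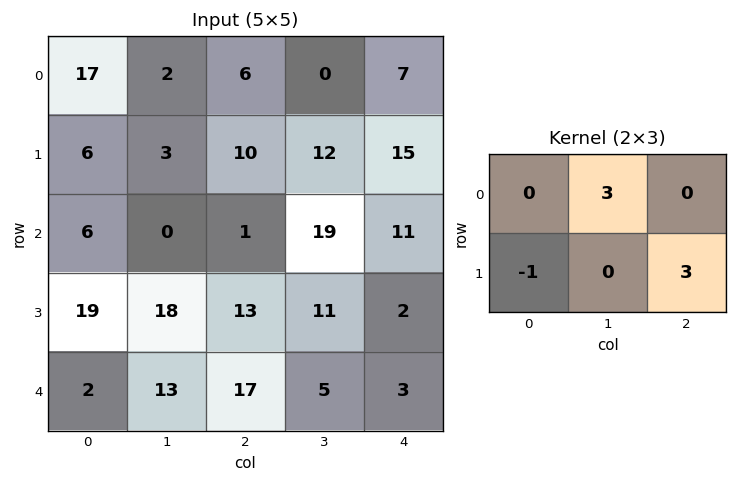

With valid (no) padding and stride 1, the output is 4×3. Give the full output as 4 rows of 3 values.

Output[0,0]: The receptive field on the input at this output position is [17 2 6 / 6 3 10]. Elementwise product with the kernel and sum: 2·3 + 6·-1 + 10·3.
Output[0,1]: The receptive field on the input at this output position is [2 6 0 / 3 10 12]. Elementwise product with the kernel and sum: 6·3 + 3·-1 + 12·3.

30 51 35
6 87 68
20 18 50
103 41 25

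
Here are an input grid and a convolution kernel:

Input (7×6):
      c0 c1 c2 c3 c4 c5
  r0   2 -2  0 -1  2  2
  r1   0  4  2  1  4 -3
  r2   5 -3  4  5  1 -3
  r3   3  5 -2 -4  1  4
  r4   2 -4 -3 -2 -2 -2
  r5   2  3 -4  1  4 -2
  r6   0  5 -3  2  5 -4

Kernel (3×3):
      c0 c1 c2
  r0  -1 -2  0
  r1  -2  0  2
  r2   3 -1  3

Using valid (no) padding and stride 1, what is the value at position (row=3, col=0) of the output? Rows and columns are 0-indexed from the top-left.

-32

The receptive field on the input at this output position is [3 5 -2 / 2 -4 -3 / 2 3 -4]. Elementwise product with the kernel and sum: 3·-1 + 5·-2 + 2·-2 + -3·2 + 2·3 + 3·-1 + -4·3.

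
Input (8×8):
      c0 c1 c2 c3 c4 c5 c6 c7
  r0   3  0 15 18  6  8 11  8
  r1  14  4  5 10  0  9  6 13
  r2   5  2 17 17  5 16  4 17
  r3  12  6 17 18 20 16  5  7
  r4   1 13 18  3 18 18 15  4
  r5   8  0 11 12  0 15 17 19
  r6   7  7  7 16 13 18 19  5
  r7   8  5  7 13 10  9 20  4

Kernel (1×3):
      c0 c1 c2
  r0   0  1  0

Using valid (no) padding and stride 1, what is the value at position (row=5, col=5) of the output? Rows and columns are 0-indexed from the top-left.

17

The receptive field on the input at this output position is [15 17 19]. Elementwise product with the kernel and sum: 17·1.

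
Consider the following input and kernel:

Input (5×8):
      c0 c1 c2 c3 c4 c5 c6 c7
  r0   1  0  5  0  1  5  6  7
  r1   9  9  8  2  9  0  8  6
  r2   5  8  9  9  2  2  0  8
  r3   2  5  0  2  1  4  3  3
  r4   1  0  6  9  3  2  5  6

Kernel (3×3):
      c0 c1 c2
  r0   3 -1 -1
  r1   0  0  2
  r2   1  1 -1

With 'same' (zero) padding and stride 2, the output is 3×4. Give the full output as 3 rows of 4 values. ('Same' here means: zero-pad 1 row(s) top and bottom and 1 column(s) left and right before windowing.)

Output[0,0]: The receptive field on the zero-padded input at this output position is [0 0 0 / 0 1 0 / 0 9 9]. Elementwise product with the kernel and sum: 0·3 + 0·-1 + 0·-1 + 0·2 + 0·1 + 9·1 + 9·-1.

0 15 21 16
-5 38 0 6
-7 31 5 18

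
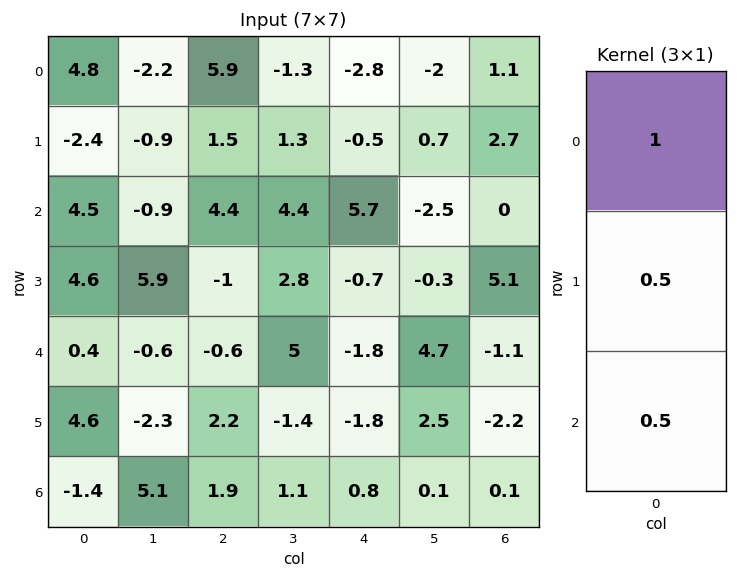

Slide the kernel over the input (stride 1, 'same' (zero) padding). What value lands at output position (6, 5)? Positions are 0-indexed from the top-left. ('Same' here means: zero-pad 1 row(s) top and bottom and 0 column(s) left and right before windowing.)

2.55

The receptive field on the zero-padded input at this output position is [2.5 / 0.1 / 0]. Elementwise product with the kernel and sum: 2.5·1 + 0.1·0.5 + 0·0.5.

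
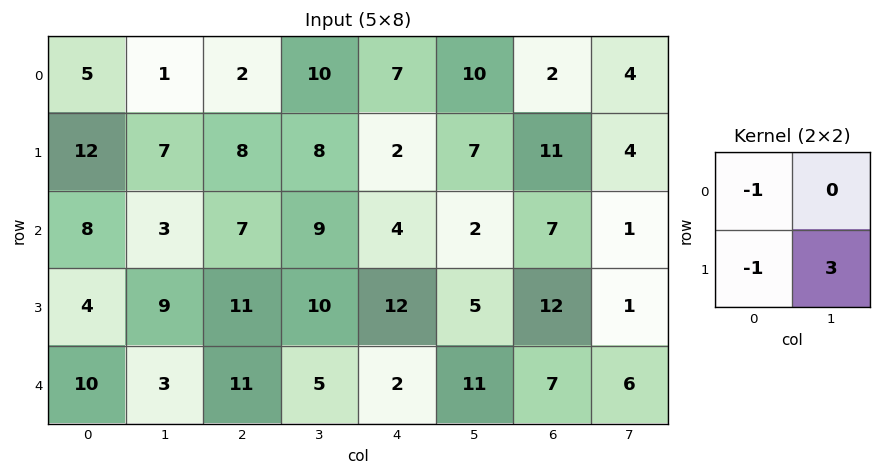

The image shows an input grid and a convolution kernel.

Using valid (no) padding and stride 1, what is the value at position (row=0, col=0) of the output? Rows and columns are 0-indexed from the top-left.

The receptive field on the input at this output position is [5 1 / 12 7]. Elementwise product with the kernel and sum: 5·-1 + 12·-1 + 7·3.

4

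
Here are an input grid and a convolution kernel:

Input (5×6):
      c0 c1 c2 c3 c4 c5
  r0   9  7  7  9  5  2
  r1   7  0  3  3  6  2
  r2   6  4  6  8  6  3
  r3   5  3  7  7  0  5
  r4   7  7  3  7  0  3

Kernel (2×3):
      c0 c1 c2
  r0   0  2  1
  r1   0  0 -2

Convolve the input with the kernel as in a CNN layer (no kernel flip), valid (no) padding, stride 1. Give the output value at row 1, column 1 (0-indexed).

The receptive field on the input at this output position is [0 3 3 / 4 6 8]. Elementwise product with the kernel and sum: 3·2 + 3·1 + 8·-2.

-7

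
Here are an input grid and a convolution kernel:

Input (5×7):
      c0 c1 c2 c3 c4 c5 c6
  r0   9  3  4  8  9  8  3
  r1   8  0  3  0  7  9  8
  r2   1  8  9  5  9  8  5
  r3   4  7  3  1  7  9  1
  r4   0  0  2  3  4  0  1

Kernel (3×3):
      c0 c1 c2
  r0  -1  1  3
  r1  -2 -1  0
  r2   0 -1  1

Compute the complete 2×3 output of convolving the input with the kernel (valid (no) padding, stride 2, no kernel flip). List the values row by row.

Output[0,0]: The receptive field on the input at this output position is [9 3 4 / 8 0 3 / 1 8 9]. Elementwise product with the kernel and sum: 9·-1 + 3·1 + 4·3 + 8·-2 + 0·-1 + 8·-1 + 9·1.
Output[0,1]: The receptive field on the input at this output position is [4 8 9 / 3 0 7 / 9 5 9]. Elementwise product with the kernel and sum: 4·-1 + 8·1 + 9·3 + 3·-2 + 0·-1 + 5·-1 + 9·1.

-9 29 -18
21 17 -8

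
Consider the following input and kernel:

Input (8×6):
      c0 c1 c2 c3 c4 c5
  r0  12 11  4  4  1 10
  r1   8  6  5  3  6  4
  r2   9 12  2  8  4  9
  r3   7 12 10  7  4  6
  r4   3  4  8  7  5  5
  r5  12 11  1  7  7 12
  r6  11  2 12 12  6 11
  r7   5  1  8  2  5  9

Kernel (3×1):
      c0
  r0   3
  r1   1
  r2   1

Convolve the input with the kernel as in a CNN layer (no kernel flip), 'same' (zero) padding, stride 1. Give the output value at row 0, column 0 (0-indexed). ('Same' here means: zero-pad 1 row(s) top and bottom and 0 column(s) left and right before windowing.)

20

The receptive field on the zero-padded input at this output position is [0 / 12 / 8]. Elementwise product with the kernel and sum: 0·3 + 12·1 + 8·1.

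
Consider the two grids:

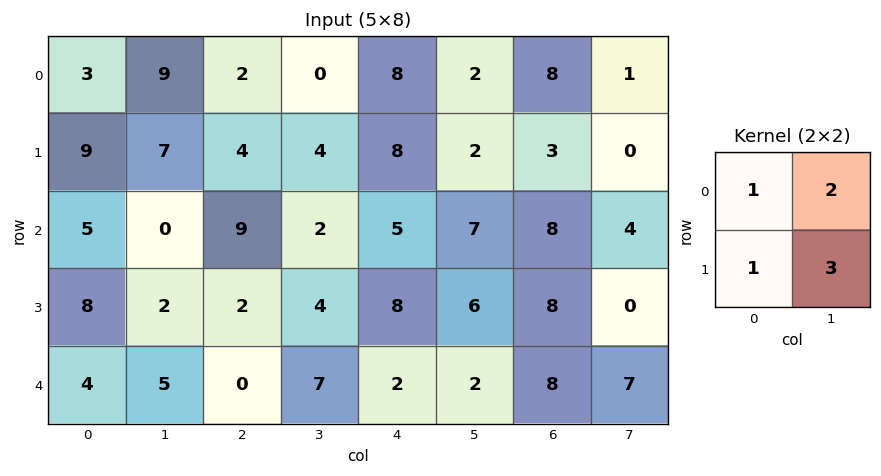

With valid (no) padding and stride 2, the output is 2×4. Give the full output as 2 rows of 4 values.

51 18 26 13
19 27 45 24

Output[0,0]: The receptive field on the input at this output position is [3 9 / 9 7]. Elementwise product with the kernel and sum: 3·1 + 9·2 + 9·1 + 7·3.
Output[0,1]: The receptive field on the input at this output position is [2 0 / 4 4]. Elementwise product with the kernel and sum: 2·1 + 0·2 + 4·1 + 4·3.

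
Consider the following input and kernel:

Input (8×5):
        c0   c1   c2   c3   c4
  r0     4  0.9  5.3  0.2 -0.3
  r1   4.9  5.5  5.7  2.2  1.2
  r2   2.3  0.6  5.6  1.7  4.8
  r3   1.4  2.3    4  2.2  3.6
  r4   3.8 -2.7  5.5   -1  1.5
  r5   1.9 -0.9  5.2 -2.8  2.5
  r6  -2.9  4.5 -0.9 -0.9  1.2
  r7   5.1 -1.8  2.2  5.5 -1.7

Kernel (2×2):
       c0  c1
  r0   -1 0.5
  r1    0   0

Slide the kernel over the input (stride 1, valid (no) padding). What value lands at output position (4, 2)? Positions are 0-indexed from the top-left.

-6

The receptive field on the input at this output position is [5.5 -1 / 5.2 -2.8]. Elementwise product with the kernel and sum: 5.5·-1 + -1·0.5.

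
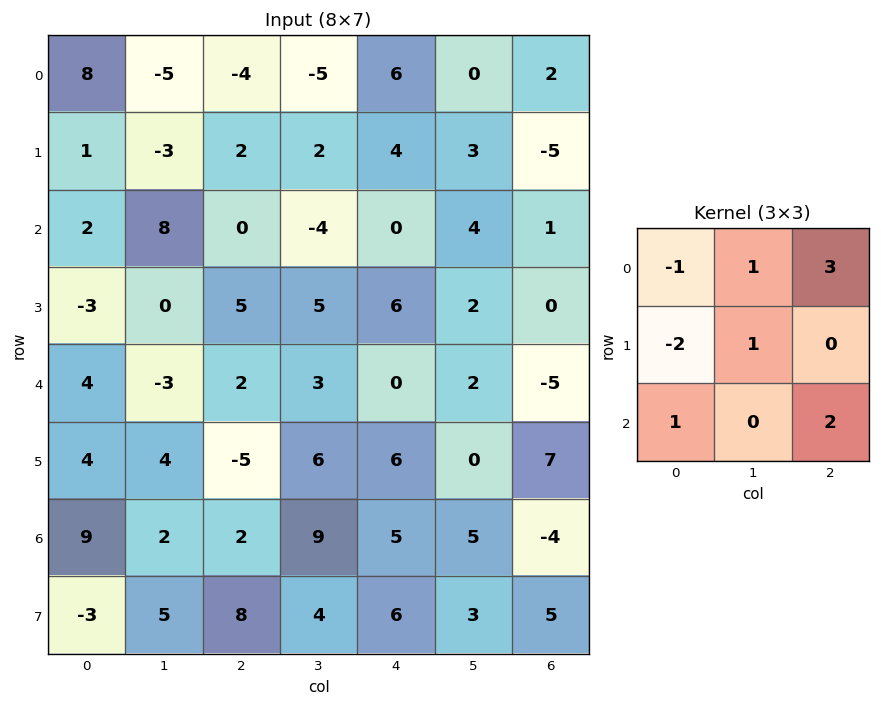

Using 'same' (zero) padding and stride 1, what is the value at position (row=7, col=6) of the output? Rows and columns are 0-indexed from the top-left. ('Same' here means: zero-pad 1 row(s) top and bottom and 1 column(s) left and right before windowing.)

The receptive field on the zero-padded input at this output position is [5 -4 0 / 3 5 0 / 0 0 0]. Elementwise product with the kernel and sum: 5·-1 + -4·1 + 0·3 + 3·-2 + 5·1 + 0·1 + 0·2.

-10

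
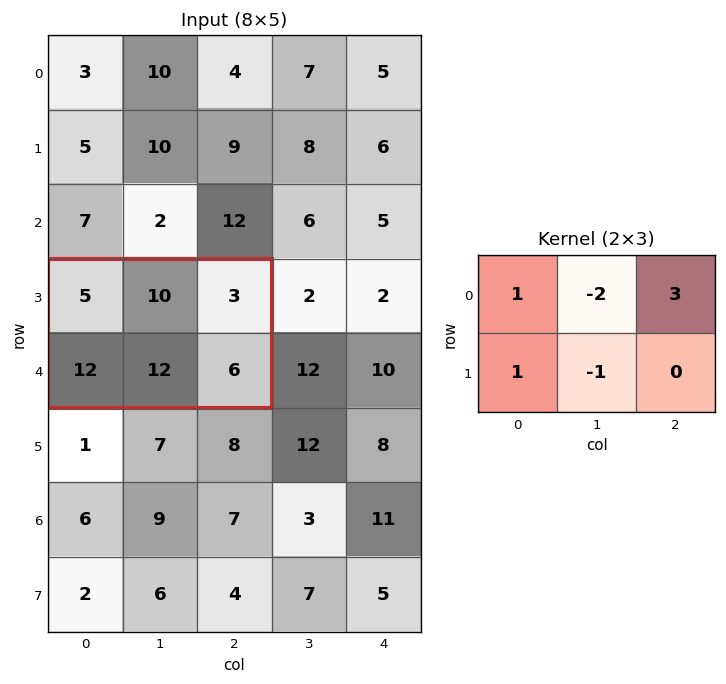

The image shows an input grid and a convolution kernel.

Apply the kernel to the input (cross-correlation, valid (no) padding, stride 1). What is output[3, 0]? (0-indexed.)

-6

The receptive field on the input at this output position is [5 10 3 / 12 12 6]. Elementwise product with the kernel and sum: 5·1 + 10·-2 + 3·3 + 12·1 + 12·-1.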